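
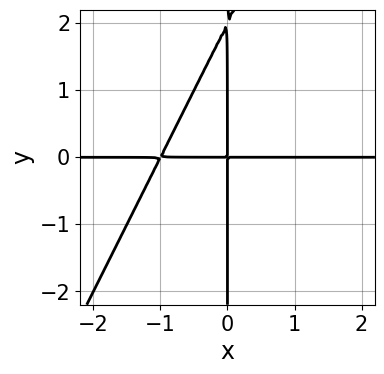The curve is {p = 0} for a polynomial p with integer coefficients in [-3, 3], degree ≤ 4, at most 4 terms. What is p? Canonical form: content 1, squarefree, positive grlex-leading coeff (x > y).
1. The degree is 3 — a generic line meets the curve in up to 3 points.
2. Reading off the gridlines: every point of the y-axis in the box is on the curve; every point of the x-axis in the box is on the curve.
3. The integer polynomial consistent with all of this is the stated p.

2*x^2*y - x*y^2 + 2*x*y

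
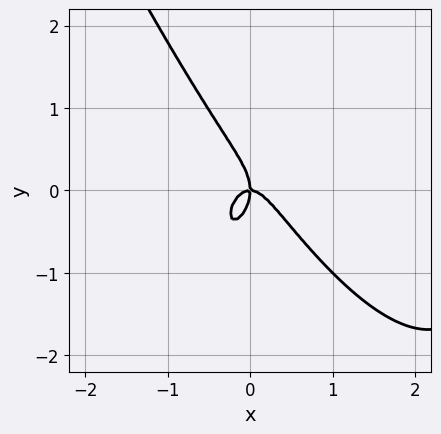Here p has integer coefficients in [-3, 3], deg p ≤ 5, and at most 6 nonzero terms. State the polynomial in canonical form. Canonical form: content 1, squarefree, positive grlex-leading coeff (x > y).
(a) The degree is 4 — the shape is more complex than any degree-3 curve.
(b) Reading off the gridlines: it crosses the y-axis at the gridline y = 0; it crosses the x-axis at the gridline x = 0.
(c) Fitting integer coefficients to these (and the overall shape) gives p.

x^4 - 3*x^3 - y^3 - x*y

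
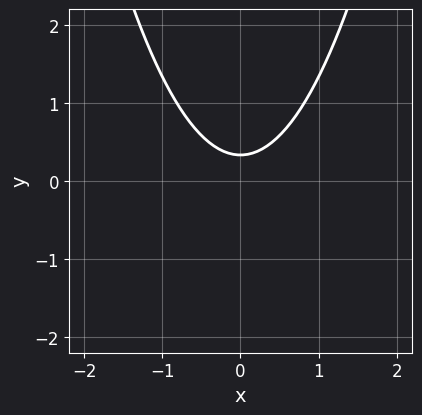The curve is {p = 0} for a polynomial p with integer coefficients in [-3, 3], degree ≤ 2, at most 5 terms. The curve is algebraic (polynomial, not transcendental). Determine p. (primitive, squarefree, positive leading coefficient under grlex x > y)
3*x^2 - 3*y + 1

(a) Degree: a generic line meets the curve in up to 2 points, so deg p = 2.
(b) Symmetries: the x ↦ −x reflection is a symmetry, so x appears only in even powers.
(c) From the visible intercepts: the curve avoids every integer x-axis point in the box.
(d) Putting this together gives p.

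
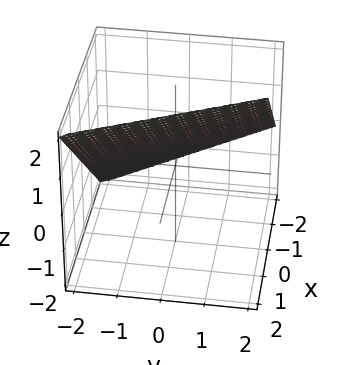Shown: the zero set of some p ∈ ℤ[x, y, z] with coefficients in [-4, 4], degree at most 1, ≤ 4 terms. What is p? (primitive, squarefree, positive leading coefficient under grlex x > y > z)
1. The degree is 1 — the surface is flat (a plane).
2. From the visible intercepts: it meets the y-axis at y = -2 (among the integer gridlines); one x-axis crossing is at x = -1; one z-axis crossing is at z = 1.
3. Matching integer coefficients to the picture gives p.

2*x + y - 2*z + 2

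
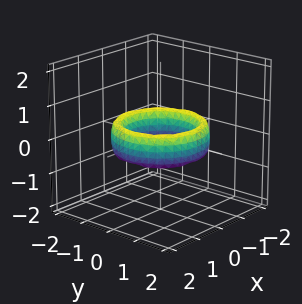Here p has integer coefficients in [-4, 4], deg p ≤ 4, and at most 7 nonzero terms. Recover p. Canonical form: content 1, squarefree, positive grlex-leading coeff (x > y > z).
1. Degree: a generic line meets the surface in up to 4 points, so deg p = 4.
2. Symmetries: the z-axis is an axis of rotation, so x and y enter only as x² + y².
3. From the axis intercepts and sections: no z-intercept at any integer in the box; among the integer gridlines, it crosses the x-axis at x ∈ {-1, 1}.
4. Solving for integer coefficients yields p as stated.

x^4 + 2*x^2*y^2 + y^4 - 3*x^2 - 3*y^2 + z^2 + 2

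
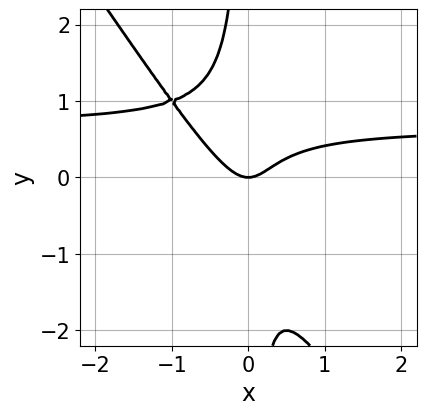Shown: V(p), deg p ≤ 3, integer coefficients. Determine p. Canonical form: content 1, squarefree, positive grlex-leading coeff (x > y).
3*x^2*y + 2*x*y^2 - 2*x^2 + y

1. The degree is 3 — the shape is more complex than any degree-2 curve.
2. Checking where it meets the axes: it crosses the y-axis at the gridline y = 0; it meets the x-axis at x = 0 (among the integer gridlines).
3. These observations pin down the coefficients.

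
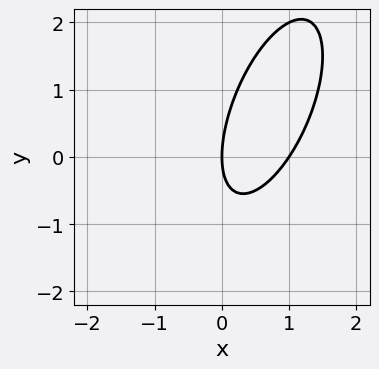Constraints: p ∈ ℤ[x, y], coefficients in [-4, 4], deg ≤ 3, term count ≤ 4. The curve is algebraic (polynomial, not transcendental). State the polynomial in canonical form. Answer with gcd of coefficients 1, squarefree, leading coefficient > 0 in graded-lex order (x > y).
1. The degree is 2 — the shape is more complex than any degree-1 curve.
2. From the visible intercepts: it meets the y-axis at y = 0 (among the integer gridlines); the x-axis gridline crossings are at x ∈ {0, 1}.
3. Fitting integer coefficients to these (and the overall shape) gives p.

3*x^2 - 2*x*y + y^2 - 3*x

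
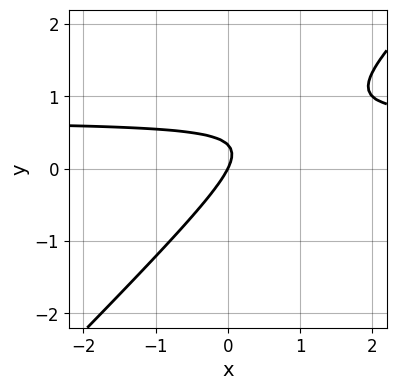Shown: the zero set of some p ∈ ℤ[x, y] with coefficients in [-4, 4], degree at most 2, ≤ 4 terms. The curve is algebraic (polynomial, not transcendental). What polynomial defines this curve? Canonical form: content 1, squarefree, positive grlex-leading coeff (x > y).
3*x*y - 3*y^2 - 2*x + y

(a) Degree: a generic line meets the curve in up to 2 points, so deg p = 2.
(b) Checking where it meets the axes: it crosses the y-axis at the gridline y = 0; it crosses the x-axis at the gridline x = 0.
(c) Solving for integer coefficients yields p as stated.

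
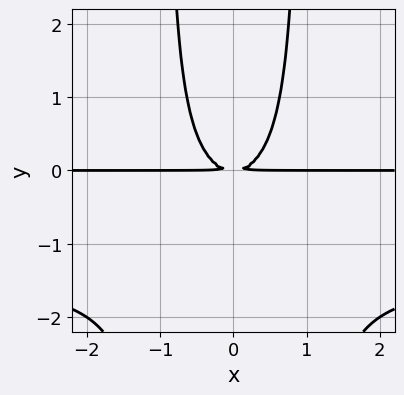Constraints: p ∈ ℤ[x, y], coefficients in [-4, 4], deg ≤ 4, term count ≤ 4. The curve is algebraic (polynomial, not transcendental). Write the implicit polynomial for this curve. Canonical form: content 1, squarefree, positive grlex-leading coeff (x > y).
First, the degree is 4 — no degree-3 curve has this shape.
Next, symmetries: mirror symmetry x ↦ −x ⇒ only even powers of x.
Next, checking where it meets the axes: every point of the x-axis in the box is on the curve.
Finally, solving for integer coefficients yields p as stated.

2*x^2*y^2 + 3*x^2*y - 2*y^2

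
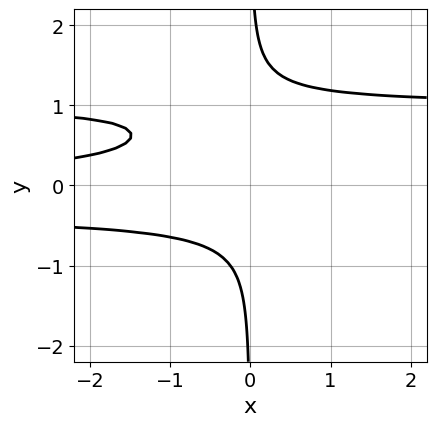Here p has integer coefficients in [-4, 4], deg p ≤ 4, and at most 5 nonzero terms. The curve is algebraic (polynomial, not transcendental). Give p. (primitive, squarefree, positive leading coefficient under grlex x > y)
3*x*y^3 - 2*x*y^2 - x*y - 1

(a) deg p = 4.
(b) From the axis intercepts and sections: it misses every integer gridline on the y-axis; the curve avoids every integer x-axis point in the box.
(c) Putting this together gives p.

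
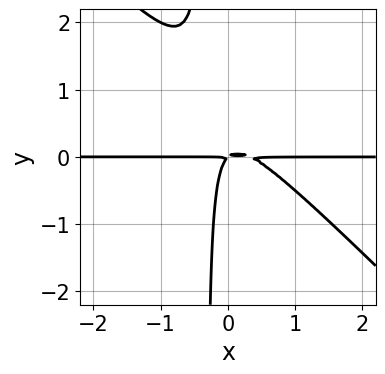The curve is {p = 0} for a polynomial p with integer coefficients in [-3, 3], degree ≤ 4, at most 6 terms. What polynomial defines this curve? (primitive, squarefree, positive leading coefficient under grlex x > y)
Degree: the shape is more complex than any degree-2 curve, so deg p = 3.
Observable constraints: the visible x-axis segment lies entirely on the curve.
Fitting integer coefficients to these (and the overall shape) gives p.

3*x^2*y + 3*x*y^2 - x*y + y^2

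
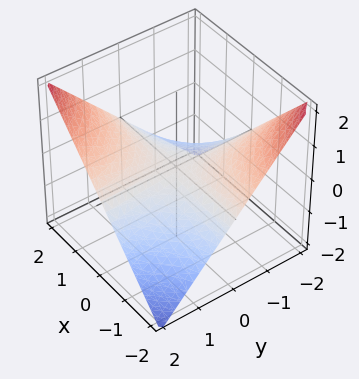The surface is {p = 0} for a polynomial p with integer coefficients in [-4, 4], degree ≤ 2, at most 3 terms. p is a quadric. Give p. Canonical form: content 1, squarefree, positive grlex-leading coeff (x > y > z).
x*y - 2*z

deg p = 2. A saddle surface; a quadric.
Observable constraints: the visible x-axis segment lies entirely on the surface; it crosses the z-axis at the gridline z = 0.
Assembling these constraints gives the stated polynomial. Check: (0, -1, 0) on the y-axis lies on the surface, and p(0, -1, 0) = 0. ✓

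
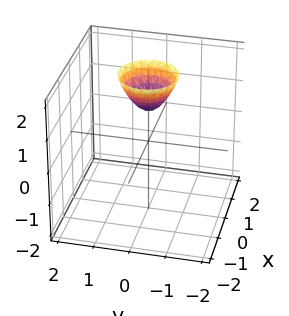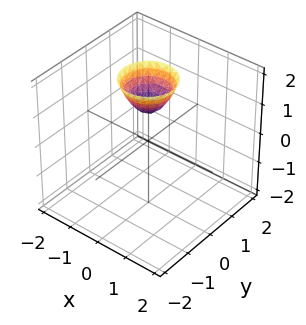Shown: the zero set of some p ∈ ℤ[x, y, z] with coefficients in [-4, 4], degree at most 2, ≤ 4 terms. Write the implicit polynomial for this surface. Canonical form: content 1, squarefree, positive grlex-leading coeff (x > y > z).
The degree is 2 — a generic line meets the surface in up to 2 points.
By symmetry, the z-axis is an axis of rotation, so x and y enter only as x² + y².
From the visible intercepts: the surface avoids every integer x-axis point in the box; no y-intercept at any integer in the box; it crosses the z-axis at the gridline z = 1; a circular section at z = 2 has radius between 0 and 1.
Together with the visible shape, these determine p as stated.

3*x^2 + 3*y^2 - 2*z + 2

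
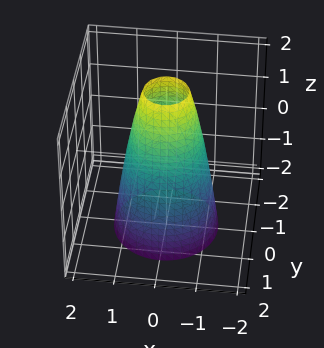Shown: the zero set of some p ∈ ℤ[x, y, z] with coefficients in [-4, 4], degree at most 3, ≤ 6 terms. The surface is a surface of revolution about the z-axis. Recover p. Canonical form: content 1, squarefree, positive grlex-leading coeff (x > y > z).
(a) Degree: no degree-1 surface has this shape, so deg p = 2.
(b) Symmetries: rotational symmetry about the z-axis ⇒ p depends on x, y only through x² + y².
(c) Against the integer gridlines: among the integer gridlines, it crosses the x-axis at x ∈ {-1, 1}; no z-intercept at any integer in the box.
(d) Together with the visible shape, these determine p as stated. Check: (0, 1, 0) on the y-axis lies on the surface, and p(0, 1, 0) = 0. ✓

3*x^2 + 3*y^2 + z - 3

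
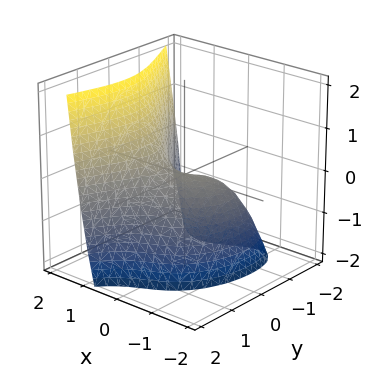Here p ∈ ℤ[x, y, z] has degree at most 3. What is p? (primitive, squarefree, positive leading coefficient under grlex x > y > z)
1. The degree is 3 — a generic line meets the surface in up to 3 points.
2. Against the integer gridlines: it crosses the y-axis at the gridline y = 0; one x-axis crossing is at x = 0; one z-axis crossing is at z = 0.
3. Putting this together gives p.

x^3 + x*y - y^2 - z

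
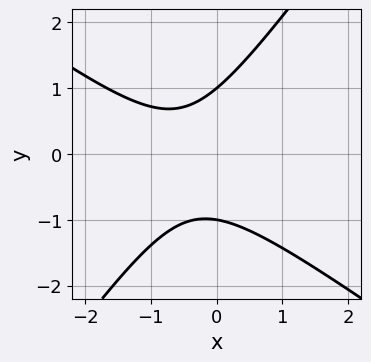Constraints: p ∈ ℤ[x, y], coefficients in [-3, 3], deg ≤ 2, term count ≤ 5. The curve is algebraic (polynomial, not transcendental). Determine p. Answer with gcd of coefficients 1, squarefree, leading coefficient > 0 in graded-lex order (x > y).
(a) Degree: the shape is more complex than any degree-1 curve, so deg p = 2.
(b) From the axis intercepts and sections: among the integer gridlines, it crosses the y-axis at y ∈ {-1, 1}; the curve avoids every integer x-axis point in the box.
(c) These observations pin down the coefficients.

3*x^2 + 2*x*y - 3*y^2 + 3*x + 3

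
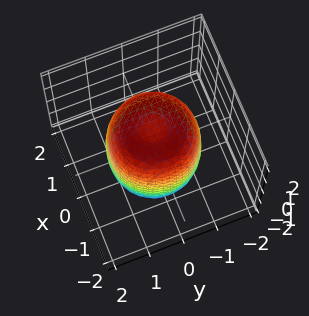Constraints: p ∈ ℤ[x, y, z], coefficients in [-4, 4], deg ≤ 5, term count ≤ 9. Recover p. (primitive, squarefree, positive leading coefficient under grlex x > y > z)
(a) The degree is 4 — no degree-3 surface has this shape.
(b) Symmetries: the surface is invariant under rotation about z: p = q(x² + y², z).
(c) From the axis intercepts and sections: a circular section at z = 0 has radius between 1 and 2.
(d) Matching integer coefficients to the picture gives p.

2*x^4 + 4*x^2*y^2 + 2*y^4 - 2*x^2 - 2*y^2 + z^2 - 2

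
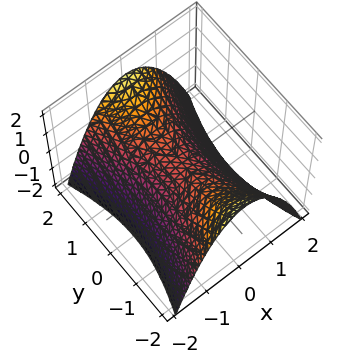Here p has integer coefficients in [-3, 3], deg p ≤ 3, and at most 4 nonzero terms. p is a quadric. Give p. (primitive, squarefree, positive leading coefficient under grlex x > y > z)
Degree: a saddle surface; a quadric, so deg p = 2.
Symmetries: the x ↦ −x reflection is a symmetry, so x appears only in even powers; it's symmetric under y → −y, forcing even powers of y.
From the axis intercepts and sections: it meets the x-axis at x = 0 (among the integer gridlines); it meets the z-axis at z = 0 (among the integer gridlines); one y-axis crossing is at y = 0.
The integer polynomial consistent with all of this is the stated p.

3*x^2 - y^2 + 3*z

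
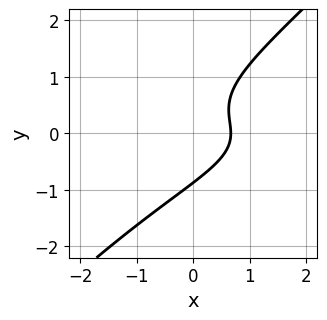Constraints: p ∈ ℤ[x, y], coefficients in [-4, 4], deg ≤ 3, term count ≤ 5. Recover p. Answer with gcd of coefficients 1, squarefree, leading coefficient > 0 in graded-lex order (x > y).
3*x*y^2 - 3*y^3 + 3*x - 2

(a) The degree is 3 — the shape is more complex than any degree-2 curve.
(b) The integer polynomial consistent with all of this is the stated p.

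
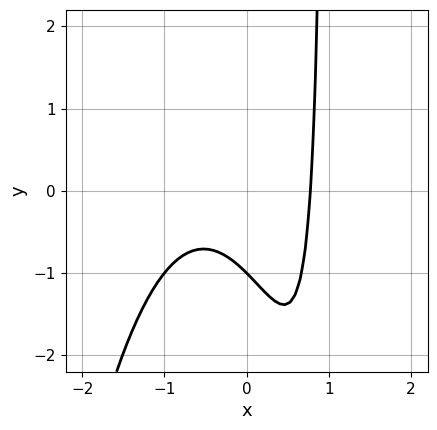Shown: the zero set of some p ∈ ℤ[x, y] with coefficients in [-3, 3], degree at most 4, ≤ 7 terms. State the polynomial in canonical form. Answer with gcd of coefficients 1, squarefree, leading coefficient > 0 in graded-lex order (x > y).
3*x^3 + x^2 + 2*x*y - 2*y - 2

First, degree: the shape is more complex than any degree-2 curve, so deg p = 3.
Then, from the axis intercepts and sections: one y-axis crossing is at y = -1.
Finally, these observations pin down the coefficients.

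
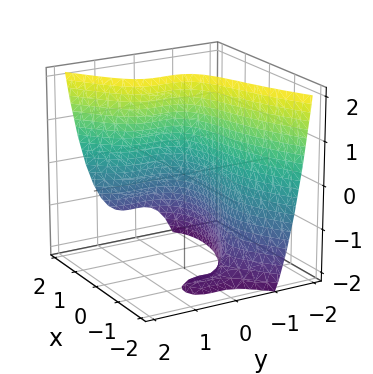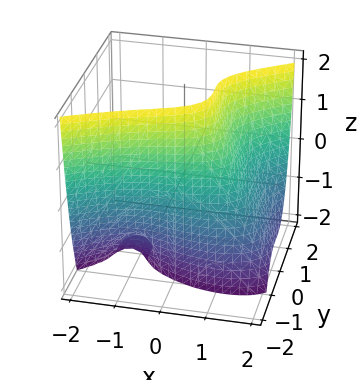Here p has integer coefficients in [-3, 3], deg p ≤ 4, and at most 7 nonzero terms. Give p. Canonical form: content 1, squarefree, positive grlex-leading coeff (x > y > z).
x^3 - 3*y^3 + 2*x*z + y^2 - 3

Degree: a generic line meets the surface in up to 3 points, so deg p = 3.
Reading off the gridlines: no z-intercept at any integer in the box.
Together with the visible shape, these determine p as stated.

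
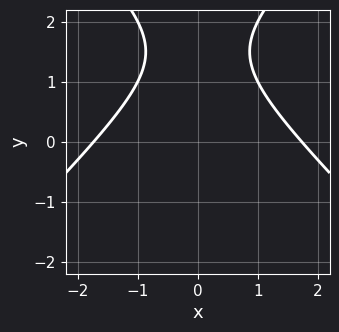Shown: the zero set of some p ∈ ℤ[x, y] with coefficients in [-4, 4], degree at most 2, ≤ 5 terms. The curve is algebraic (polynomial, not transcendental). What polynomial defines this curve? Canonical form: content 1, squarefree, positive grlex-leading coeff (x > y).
x^2 - y^2 + 3*y - 3

1. deg p = 2.
2. Symmetries: mirror symmetry x ↦ −x ⇒ only even powers of x.
3. Checking where it meets the axes: it misses every integer gridline on the y-axis.
4. The integer polynomial consistent with all of this is the stated p.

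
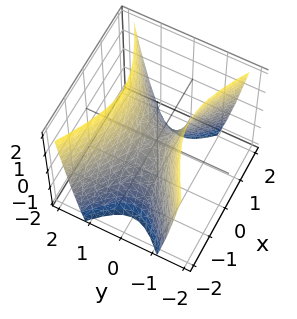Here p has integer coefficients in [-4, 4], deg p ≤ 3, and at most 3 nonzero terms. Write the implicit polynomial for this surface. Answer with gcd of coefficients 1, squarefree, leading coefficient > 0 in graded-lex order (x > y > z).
x^2 - 2*y^2 + z

(a) deg p = 2. A saddle surface; a quadric.
(b) Symmetries: the x ↦ −x reflection is a symmetry, so x appears only in even powers; the y ↦ −y reflection is a symmetry, so y appears only in even powers.
(c) Against the integer gridlines: one z-axis crossing is at z = 0; it meets the x-axis at x = 0 (among the integer gridlines); it meets the y-axis at y = 0 (among the integer gridlines).
(d) Assembling these constraints gives the stated polynomial.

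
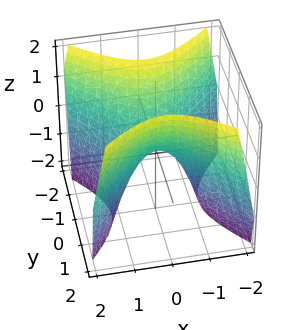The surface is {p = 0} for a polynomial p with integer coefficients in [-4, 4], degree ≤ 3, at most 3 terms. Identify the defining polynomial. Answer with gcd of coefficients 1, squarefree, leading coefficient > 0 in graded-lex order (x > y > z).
3*x^2 - 3*y^2 + 2*z

First, the degree is 2 — a hyperbolic paraboloid; a quadric.
Then, symmetries: it's symmetric under x → −x, forcing even powers of x; mirror symmetry y ↦ −y ⇒ only even powers of y.
Then, against the integer gridlines: it crosses the z-axis at the gridline z = 0; it meets the y-axis at y = 0 (among the integer gridlines); it meets the x-axis at x = 0 (among the integer gridlines).
Finally, the integer polynomial consistent with all of this is the stated p.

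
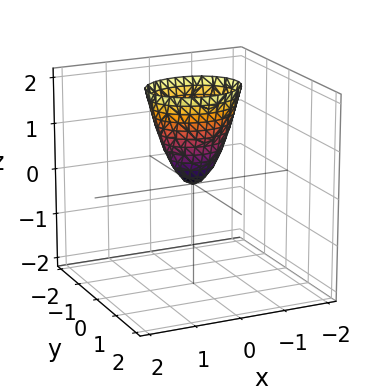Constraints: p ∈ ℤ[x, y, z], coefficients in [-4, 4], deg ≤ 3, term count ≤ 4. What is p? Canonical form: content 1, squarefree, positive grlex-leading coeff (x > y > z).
The degree is 2 — a single bowl opening along one axis; a quadric.
Symmetries: the y ↦ −y reflection is a symmetry, so y appears only in even powers; it's symmetric under x → −x, forcing even powers of x.
Checking where it meets the axes: one z-axis crossing is at z = 0; it meets the y-axis at y = 0 (among the integer gridlines).
Solving for integer coefficients yields p as stated.

2*x^2 + 3*y^2 - z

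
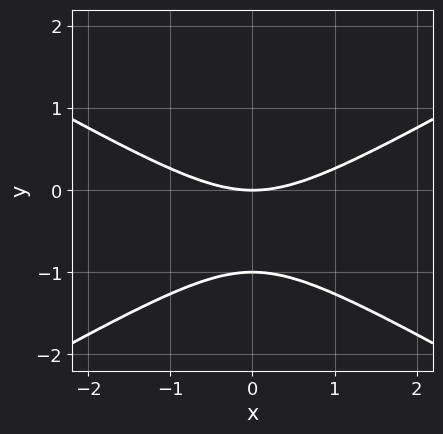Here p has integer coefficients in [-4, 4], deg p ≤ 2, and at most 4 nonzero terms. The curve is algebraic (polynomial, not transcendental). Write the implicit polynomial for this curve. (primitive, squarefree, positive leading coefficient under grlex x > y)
x^2 - 3*y^2 - 3*y

deg p = 2. The shape is more complex than any degree-1 curve.
Symmetries: it's symmetric under x → −x, forcing even powers of x.
From the axis intercepts and sections: among the integer gridlines, it crosses the y-axis at y ∈ {-1, 0}; it crosses the x-axis at the gridline x = 0.
Together with the visible shape, these determine p as stated.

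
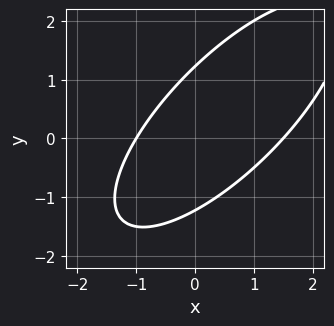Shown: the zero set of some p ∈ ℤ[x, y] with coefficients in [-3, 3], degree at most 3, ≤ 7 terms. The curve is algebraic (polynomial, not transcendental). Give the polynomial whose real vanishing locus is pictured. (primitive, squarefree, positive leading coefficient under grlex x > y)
2*x^2 - 3*x*y + 2*y^2 - x - 3

First, degree: the shape is more complex than any degree-1 curve, so deg p = 2.
Then, checking where it meets the axes: it crosses the x-axis at the gridline x = -1.
Finally, putting this together gives p.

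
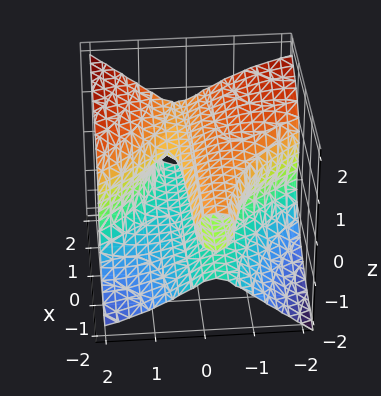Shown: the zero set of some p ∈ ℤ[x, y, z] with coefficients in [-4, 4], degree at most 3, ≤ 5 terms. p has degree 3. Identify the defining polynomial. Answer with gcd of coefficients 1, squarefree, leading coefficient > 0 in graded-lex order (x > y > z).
2*x*y^2 + y^3 - 3*z^3 - 2*y + 2*z

1. The degree is 3 — no degree-2 surface has this shape.
2. Reading off the gridlines: it crosses the y-axis at the gridline y = 0; it crosses the z-axis at the gridline z = 0; every point of the x-axis in the box is on the surface.
3. Solving for integer coefficients yields p as stated.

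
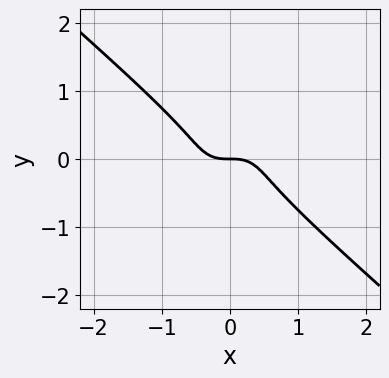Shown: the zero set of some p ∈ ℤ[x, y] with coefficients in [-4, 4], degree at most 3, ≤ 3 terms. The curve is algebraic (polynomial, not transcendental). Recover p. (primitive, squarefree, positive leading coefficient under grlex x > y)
2*x^3 + 3*y^3 + y

Degree: no degree-2 curve has this shape, so deg p = 3.
Against the integer gridlines: it crosses the x-axis at the gridline x = 0; one y-axis crossing is at y = 0.
Assembling these constraints gives the stated polynomial.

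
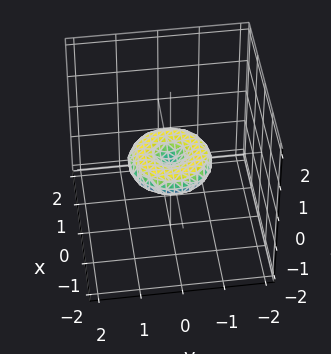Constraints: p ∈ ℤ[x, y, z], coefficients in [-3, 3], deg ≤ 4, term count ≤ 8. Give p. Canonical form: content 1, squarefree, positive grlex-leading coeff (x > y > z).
x^4 + 2*x^2*y^2 + y^4 - x^2 - y^2 + 3*z^2

(a) The degree is 4 — the shape is more complex than any degree-3 surface.
(b) Symmetries: every cross-section ⟂ z is a circle, so x, y appear only via x² + y².
(c) Against the integer gridlines: among the integer gridlines, it crosses the y-axis at y ∈ {-1, 0, 1}; it meets the z-axis at z = 0 (among the integer gridlines); the x-axis gridline crossings are at x ∈ {-1, 0, 1}; a circular section at z = 0 has radius exactly 1.
(d) Together with the visible shape, these determine p as stated.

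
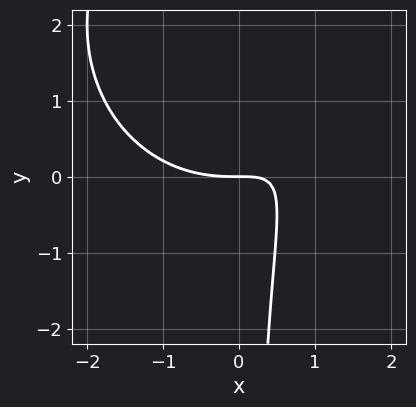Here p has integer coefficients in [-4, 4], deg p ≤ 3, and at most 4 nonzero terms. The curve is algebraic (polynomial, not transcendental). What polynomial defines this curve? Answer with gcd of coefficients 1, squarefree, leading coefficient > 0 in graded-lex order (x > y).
deg p = 3. The shape is more complex than any degree-2 curve.
From the visible intercepts: it meets the y-axis at y = 0 (among the integer gridlines); one x-axis crossing is at x = 0.
The integer polynomial consistent with all of this is the stated p.

x^3 + x*y^2 - 3*x*y + 2*y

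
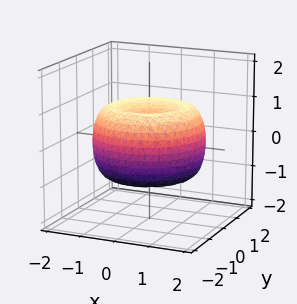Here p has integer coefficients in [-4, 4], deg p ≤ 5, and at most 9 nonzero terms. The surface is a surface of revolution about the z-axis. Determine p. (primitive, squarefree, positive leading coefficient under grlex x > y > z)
x^4 + 2*x^2*y^2 + y^4 - 2*x^2 - 2*y^2 + 2*z^2 - 1

First, degree: the shape is more complex than any degree-3 surface, so deg p = 4.
Then, symmetries: the surface is invariant under rotation about z: p = q(x² + y², z).
Next, from the visible intercepts: a circular section at z = 1 has radius exactly 1.
Finally, putting this together gives p.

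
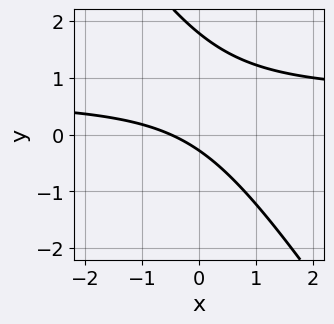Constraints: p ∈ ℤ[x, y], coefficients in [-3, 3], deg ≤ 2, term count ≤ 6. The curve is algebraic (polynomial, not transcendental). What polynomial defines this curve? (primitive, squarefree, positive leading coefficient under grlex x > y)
deg p = 2. A generic line meets the curve in up to 2 points.
The integer polynomial consistent with all of this is the stated p.

3*x*y + 2*y^2 - 2*x - 3*y - 1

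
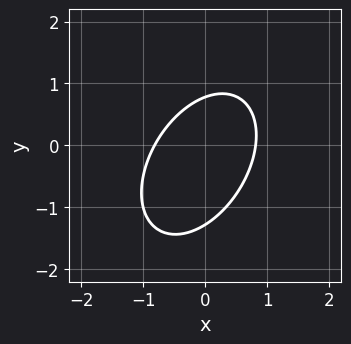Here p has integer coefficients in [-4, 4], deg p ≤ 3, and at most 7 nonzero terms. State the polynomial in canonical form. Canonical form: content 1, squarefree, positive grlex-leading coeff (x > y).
3*x^2 - 2*x*y + 2*y^2 + y - 2

(a) deg p = 2. A generic line meets the curve in up to 2 points.
(b) Putting this together gives p.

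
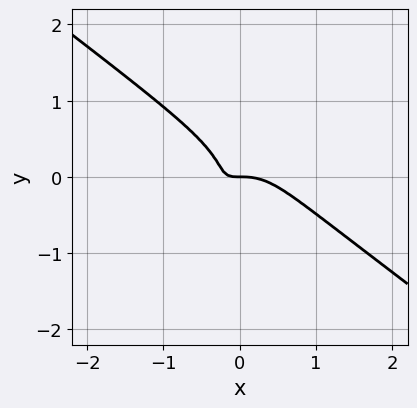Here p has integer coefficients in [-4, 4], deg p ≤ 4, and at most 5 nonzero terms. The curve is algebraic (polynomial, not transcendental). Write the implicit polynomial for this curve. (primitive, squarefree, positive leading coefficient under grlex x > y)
3*x^3 - 3*x*y^2 + 3*y^3 + 3*x*y + y

Degree: the shape is more complex than any degree-2 curve, so deg p = 3.
From the visible intercepts: it meets the x-axis at x = 0 (among the integer gridlines); one y-axis crossing is at y = 0.
Putting this together gives p.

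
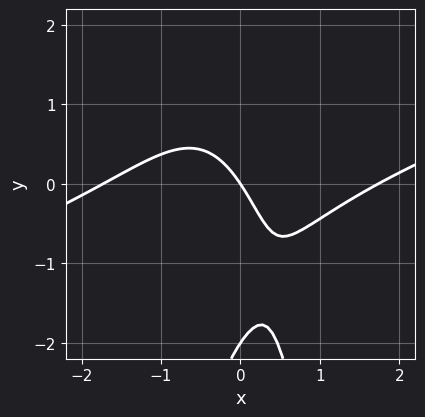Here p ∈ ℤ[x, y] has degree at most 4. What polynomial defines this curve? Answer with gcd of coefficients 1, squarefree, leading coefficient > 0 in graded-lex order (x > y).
x^3 - 3*x^2*y - y^2 - 3*x - 2*y

The degree is 3 — a generic line meets the curve in up to 3 points.
From the axis intercepts and sections: among the integer gridlines, it crosses the y-axis at y ∈ {-2, 0}; it meets the x-axis at x = 0 (among the integer gridlines).
Assembling these constraints gives the stated polynomial.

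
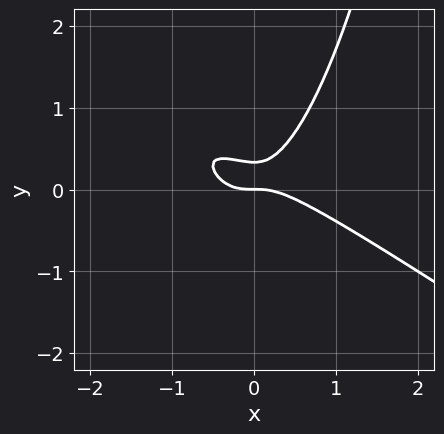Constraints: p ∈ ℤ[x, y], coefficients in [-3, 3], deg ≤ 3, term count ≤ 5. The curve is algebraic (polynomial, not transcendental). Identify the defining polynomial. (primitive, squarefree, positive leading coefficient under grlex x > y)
2*x^3 + 3*x^2*y - 3*y^2 + y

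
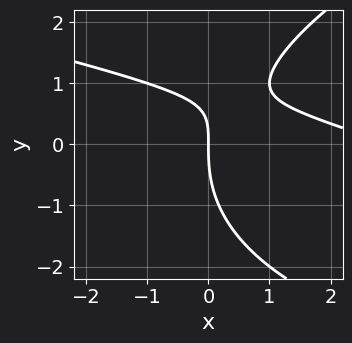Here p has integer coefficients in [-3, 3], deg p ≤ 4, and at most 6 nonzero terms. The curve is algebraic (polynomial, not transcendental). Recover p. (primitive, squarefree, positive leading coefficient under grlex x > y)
(a) Degree: a generic line meets the curve in up to 3 points, so deg p = 3.
(b) From the axis intercepts and sections: it crosses the y-axis at the gridline y = 0; it crosses the x-axis at the gridline x = 0.
(c) Putting this together gives p.

y^3 - x^2 - 3*x*y + 3*x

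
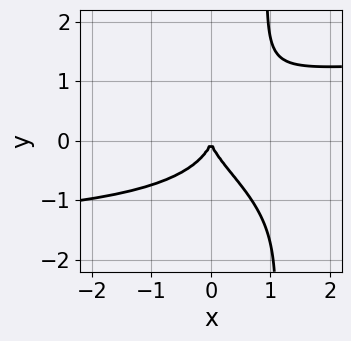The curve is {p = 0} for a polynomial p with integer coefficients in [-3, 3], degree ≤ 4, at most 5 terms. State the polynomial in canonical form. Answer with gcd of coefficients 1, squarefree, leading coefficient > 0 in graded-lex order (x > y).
First, deg p = 4.
Next, against the integer gridlines: one y-axis crossing is at y = 0; one x-axis crossing is at x = 0.
Finally, fitting integer coefficients to these (and the overall shape) gives p.

x^2*y^2 + 3*x*y^3 - 3*y^3 - 3*x^2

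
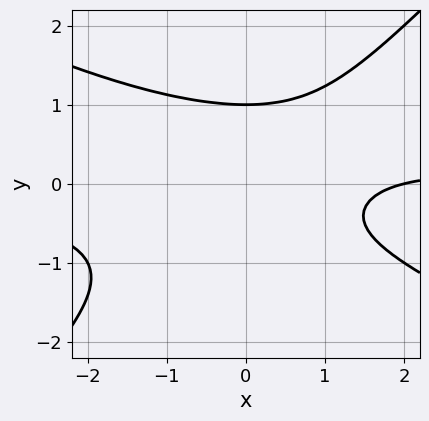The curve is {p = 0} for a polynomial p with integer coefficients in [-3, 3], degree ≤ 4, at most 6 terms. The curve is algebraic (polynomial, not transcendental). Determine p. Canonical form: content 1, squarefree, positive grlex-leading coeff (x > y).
x^2*y + x*y^2 - 2*y^3 - x + 2

(a) The degree is 3 — no degree-2 curve has this shape.
(b) From the axis intercepts and sections: it crosses the x-axis at the gridline x = 2; it meets the y-axis at y = 1 (among the integer gridlines).
(c) The integer polynomial consistent with all of this is the stated p.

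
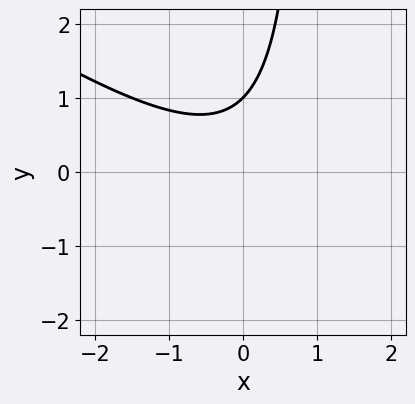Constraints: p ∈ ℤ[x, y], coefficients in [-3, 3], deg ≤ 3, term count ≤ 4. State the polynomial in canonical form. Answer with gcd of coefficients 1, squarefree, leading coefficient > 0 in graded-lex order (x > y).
(a) The degree is 2 — no degree-1 curve has this shape.
(b) From the visible intercepts: it crosses the y-axis at the gridline y = 1; no x-intercept at any integer in the box.
(c) Assembling these constraints gives the stated polynomial.

2*x^2 + 3*x*y - 3*y + 3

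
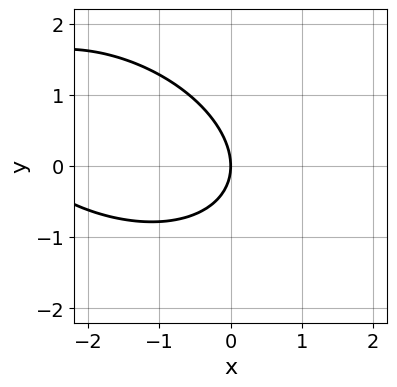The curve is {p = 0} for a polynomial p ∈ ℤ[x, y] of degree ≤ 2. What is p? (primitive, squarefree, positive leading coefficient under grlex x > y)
First, the degree is 2 — no degree-1 curve has this shape.
Next, observable constraints: it meets the y-axis at y = 0 (among the integer gridlines); one x-axis crossing is at x = 0.
Finally, matching integer coefficients to the picture gives p.

x^2 + x*y + 2*y^2 + 3*x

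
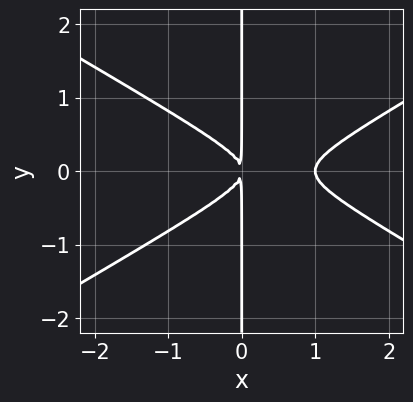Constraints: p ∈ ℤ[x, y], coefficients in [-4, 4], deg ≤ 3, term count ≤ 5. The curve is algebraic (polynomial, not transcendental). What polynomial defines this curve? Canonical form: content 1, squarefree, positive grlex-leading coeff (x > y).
x^3 - 3*x*y^2 - x^2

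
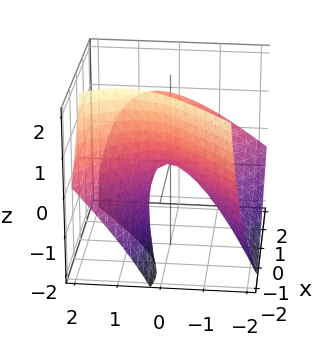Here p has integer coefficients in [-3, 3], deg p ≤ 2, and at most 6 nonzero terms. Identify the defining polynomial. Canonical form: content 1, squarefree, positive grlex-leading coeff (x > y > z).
2*x^2 - 3*x*z - 3*y^2 + 3*y*z - 3*z

(a) deg p = 2. The shape is more complex than any degree-1 surface.
(b) From the visible intercepts: it crosses the y-axis at the gridline y = 0; it meets the x-axis at x = 0 (among the integer gridlines); it meets the z-axis at z = 0 (among the integer gridlines).
(c) Solving for integer coefficients yields p as stated.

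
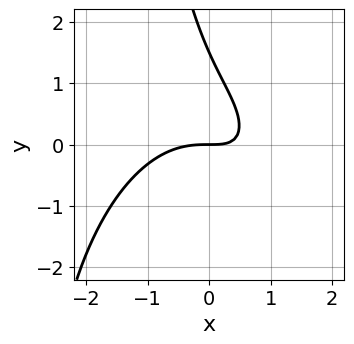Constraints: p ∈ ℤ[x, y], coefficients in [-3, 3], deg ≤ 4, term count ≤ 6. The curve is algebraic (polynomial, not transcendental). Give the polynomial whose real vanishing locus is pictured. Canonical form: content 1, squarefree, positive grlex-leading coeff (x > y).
2*x^3 + x*y^2 + 3*x*y + 2*y^2 - 3*y

1. The degree is 3 — no degree-2 curve has this shape.
2. Reading off the gridlines: it meets the x-axis at x = 0 (among the integer gridlines); it crosses the y-axis at the gridline y = 0.
3. Putting this together gives p.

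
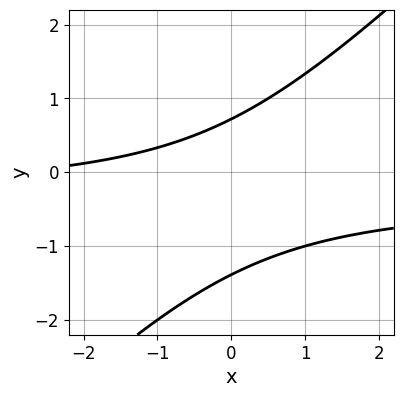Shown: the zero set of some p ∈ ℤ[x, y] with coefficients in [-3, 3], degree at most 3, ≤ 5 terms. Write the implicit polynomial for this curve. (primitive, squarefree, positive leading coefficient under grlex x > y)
3*x*y - 3*y^2 + x - 2*y + 3

1. The degree is 2 — no degree-1 curve has this shape.
2. Checking where it meets the axes: no x-intercept at any integer in the box.
3. Putting this together gives p.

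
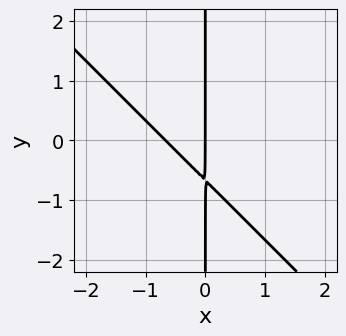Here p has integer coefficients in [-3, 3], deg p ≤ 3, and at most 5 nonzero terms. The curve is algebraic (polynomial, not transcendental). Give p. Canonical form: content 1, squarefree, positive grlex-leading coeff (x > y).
3*x^2 + 3*x*y + 2*x

(a) Degree: the shape is more complex than any degree-1 curve, so deg p = 2.
(b) Reading off the gridlines: every point of the y-axis in the box is on the curve; it meets the x-axis at x = 0 (among the integer gridlines).
(c) Putting this together gives p.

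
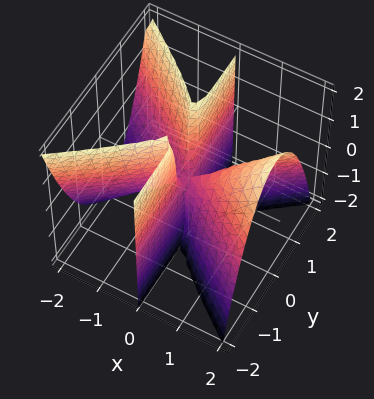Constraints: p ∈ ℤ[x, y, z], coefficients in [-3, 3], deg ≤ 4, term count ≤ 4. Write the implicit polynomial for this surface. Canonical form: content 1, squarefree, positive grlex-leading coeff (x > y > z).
x^3 - x^2*z - 2*x*y^2

(a) The degree is 3 — the shape is more complex than any degree-2 surface.
(b) Observable constraints: every point of the z-axis in the box is on the surface; every point of the y-axis in the box is on the surface.
(c) Putting this together gives p.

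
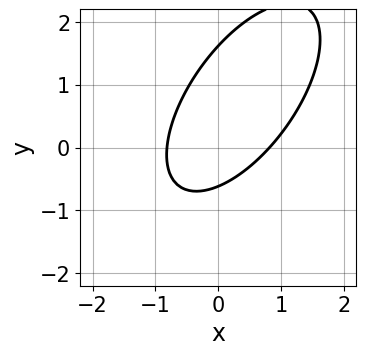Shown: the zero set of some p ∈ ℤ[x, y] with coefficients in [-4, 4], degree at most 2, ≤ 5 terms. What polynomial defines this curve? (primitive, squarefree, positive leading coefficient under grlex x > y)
1. Degree: the shape is more complex than any degree-1 curve, so deg p = 2.
2. Putting this together gives p.

3*x^2 - 3*x*y + 2*y^2 - 2*y - 2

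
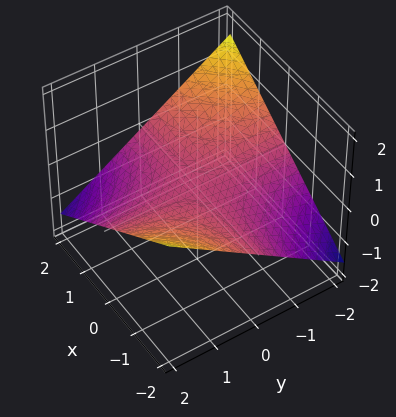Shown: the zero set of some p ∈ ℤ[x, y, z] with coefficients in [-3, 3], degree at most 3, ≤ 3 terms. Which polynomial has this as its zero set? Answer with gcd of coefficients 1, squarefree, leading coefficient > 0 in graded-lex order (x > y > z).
deg p = 2. A saddle surface; a quadric.
Checking where it meets the axes: it meets the z-axis at z = 0 (among the integer gridlines); the visible y-axis segment lies entirely on the surface.
Matching integer coefficients to the picture gives p. Check: (1, 0, 0) on the x-axis lies on the surface, and p(1, 0, 0) = 0. ✓

x*y + 3*z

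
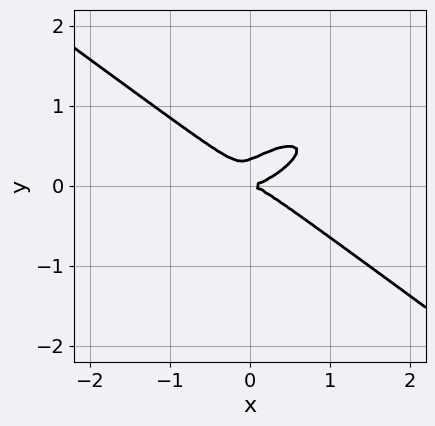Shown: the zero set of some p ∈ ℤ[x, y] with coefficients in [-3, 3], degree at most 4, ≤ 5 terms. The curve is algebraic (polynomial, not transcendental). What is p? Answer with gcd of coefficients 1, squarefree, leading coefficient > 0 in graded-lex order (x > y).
First, the degree is 3 — a generic line meets the curve in up to 3 points.
Next, observable constraints: it crosses the y-axis at the gridline y = 0; one x-axis crossing is at x = 0.
Finally, together with the visible shape, these determine p as stated.

x^3 - x^2*y - x*y^2 + 3*y^3 - y^2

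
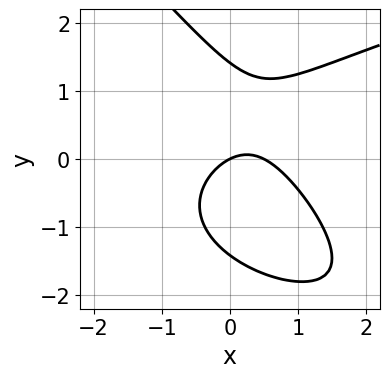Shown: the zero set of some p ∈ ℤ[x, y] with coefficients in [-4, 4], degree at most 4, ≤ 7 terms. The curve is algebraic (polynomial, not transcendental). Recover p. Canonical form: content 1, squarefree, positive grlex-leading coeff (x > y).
The degree is 3 — a generic line meets the curve in up to 3 points.
From the axis intercepts and sections: one x-axis crossing is at x = 0; it meets the y-axis at y = 0 (among the integer gridlines).
Fitting integer coefficients to these (and the overall shape) gives p.

x*y^2 + y^3 - 2*x^2 + x - 2*y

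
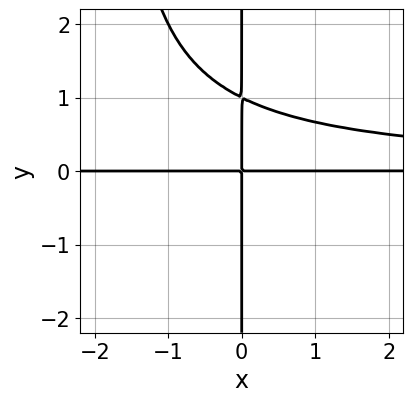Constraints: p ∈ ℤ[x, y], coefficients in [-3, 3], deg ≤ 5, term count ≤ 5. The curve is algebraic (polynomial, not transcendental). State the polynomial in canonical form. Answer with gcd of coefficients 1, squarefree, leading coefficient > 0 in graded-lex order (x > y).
First, the degree is 4 — the shape is more complex than any degree-3 curve.
Then, observable constraints: every point of the y-axis in the box is on the curve; the visible x-axis segment lies entirely on the curve.
Finally, these observations pin down the coefficients.

x^2*y^2 + 2*x*y^2 - 2*x*y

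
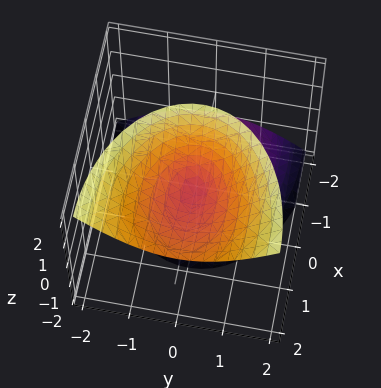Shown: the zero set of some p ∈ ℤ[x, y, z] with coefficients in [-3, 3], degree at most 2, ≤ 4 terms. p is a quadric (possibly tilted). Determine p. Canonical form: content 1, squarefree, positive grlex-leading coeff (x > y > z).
1. The degree is 2 — no degree-1 surface has this shape.
2. Checking where it meets the axes: it meets the x-axis at x = 0 (among the integer gridlines); one y-axis crossing is at y = 0; it meets the z-axis at z = 0 (among the integer gridlines).
3. Matching integer coefficients to the picture gives p.

x^2 - 2*x*z + 2*y^2 - z^2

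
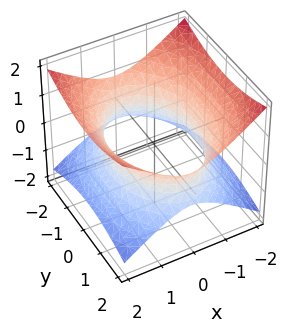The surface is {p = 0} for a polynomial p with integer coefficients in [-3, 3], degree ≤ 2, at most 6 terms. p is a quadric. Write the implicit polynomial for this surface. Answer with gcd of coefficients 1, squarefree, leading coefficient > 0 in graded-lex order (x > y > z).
2*x^2 + y^2 - 3*z^2 - 3

(a) The degree is 2 — one connected sheet with a waist; a quadric.
(b) Symmetries: the x ↦ −x reflection is a symmetry, so x appears only in even powers; it's symmetric under z → −z, forcing even powers of z; the y ↦ −y reflection is a symmetry, so y appears only in even powers.
(c) Checking where it meets the axes: no z-intercept at any integer in the box.
(d) The integer polynomial consistent with all of this is the stated p.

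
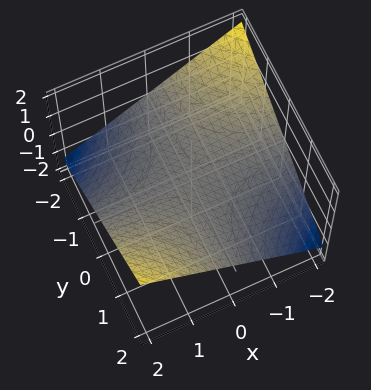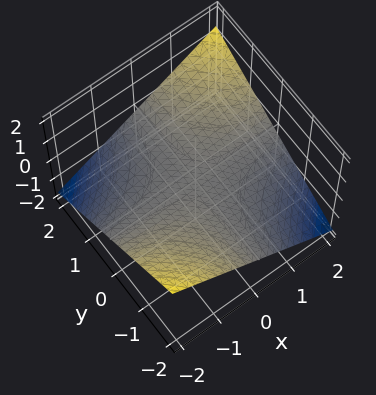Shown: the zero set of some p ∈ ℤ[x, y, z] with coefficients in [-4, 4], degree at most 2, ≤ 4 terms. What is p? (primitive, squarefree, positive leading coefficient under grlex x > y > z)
The degree is 2 — a saddle surface; a quadric.
From the visible intercepts: every point of the x-axis in the box is on the surface; it crosses the z-axis at the gridline z = 0; the visible y-axis segment lies entirely on the surface.
Fitting integer coefficients to these (and the overall shape) gives p.

x*y - 3*z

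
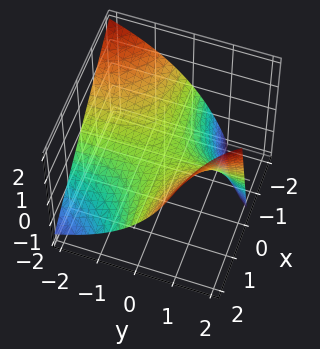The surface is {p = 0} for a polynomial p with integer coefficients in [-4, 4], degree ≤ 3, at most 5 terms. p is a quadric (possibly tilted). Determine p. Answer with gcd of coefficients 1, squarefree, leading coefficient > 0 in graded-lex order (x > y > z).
2*x*y + y*z - 3*z

First, deg p = 2. A generic line meets the surface in up to 2 points.
Next, against the integer gridlines: every point of the x-axis in the box is on the surface; it meets the z-axis at z = 0 (among the integer gridlines); every point of the y-axis in the box is on the surface.
Finally, putting this together gives p.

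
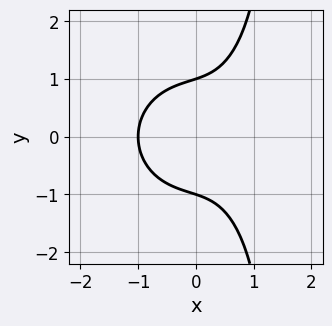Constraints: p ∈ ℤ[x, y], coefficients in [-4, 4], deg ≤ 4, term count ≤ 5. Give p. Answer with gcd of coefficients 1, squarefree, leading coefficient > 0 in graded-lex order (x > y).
3*x^3 + 2*x*y^2 - 3*y^2 + 3

First, deg p = 3. The shape is more complex than any degree-2 curve.
Next, symmetries: mirror symmetry y ↦ −y ⇒ only even powers of y.
Then, checking where it meets the axes: the y-axis gridline crossings are at y ∈ {-1, 1}; one x-axis crossing is at x = -1.
Finally, solving for integer coefficients yields p as stated.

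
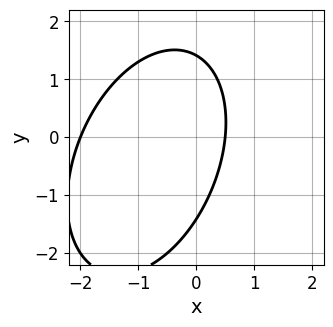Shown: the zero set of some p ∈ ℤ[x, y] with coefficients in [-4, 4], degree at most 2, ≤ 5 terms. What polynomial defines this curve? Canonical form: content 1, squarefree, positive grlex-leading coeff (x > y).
2*x^2 - x*y + y^2 + 3*x - 2

First, degree: a generic line meets the curve in up to 2 points, so deg p = 2.
Then, observable constraints: one x-axis crossing is at x = -2.
Finally, the integer polynomial consistent with all of this is the stated p.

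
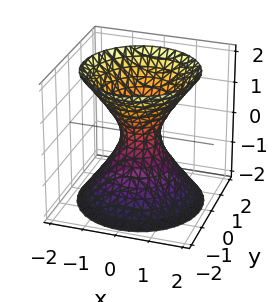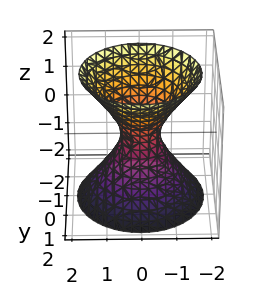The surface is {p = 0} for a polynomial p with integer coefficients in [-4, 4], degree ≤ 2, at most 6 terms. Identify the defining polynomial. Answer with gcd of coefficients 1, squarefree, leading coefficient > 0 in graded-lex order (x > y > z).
3*x^2 + 3*y^2 - 2*z^2 - 1

1. Degree: an hourglass — one-sheet hyperboloid; a quadric, so deg p = 2.
2. Symmetries: rotational symmetry about the z-axis ⇒ p depends on x, y only through x² + y²; it's symmetric under z → −z, forcing even powers of z.
3. From the visible intercepts: no z-intercept at any integer in the box; a circular section at z = 0 has radius between 0 and 1.
4. Matching integer coefficients to the picture gives p.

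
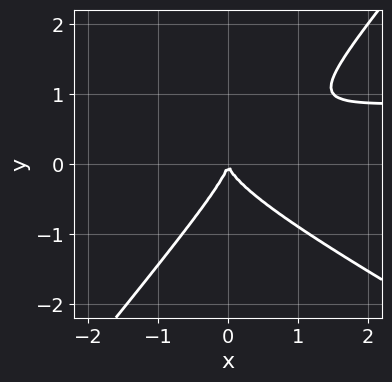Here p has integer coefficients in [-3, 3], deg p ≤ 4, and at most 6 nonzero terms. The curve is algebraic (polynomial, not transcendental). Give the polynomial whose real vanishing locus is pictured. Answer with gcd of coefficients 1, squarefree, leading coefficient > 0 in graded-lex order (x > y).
(a) deg p = 3. The shape is more complex than any degree-2 curve.
(b) Against the integer gridlines: it meets the x-axis at x = 0 (among the integer gridlines); one y-axis crossing is at y = 0.
(c) Together with the visible shape, these determine p as stated.

2*x^2*y + 2*x*y^2 - 3*y^3 - 2*x^2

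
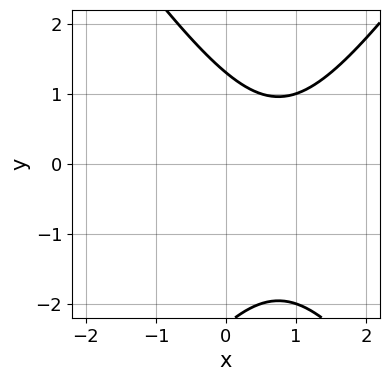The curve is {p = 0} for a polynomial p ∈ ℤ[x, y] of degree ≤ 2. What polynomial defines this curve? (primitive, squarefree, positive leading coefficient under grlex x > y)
2*x^2 - y^2 - 3*x - y + 3

(a) deg p = 2. No degree-1 curve has this shape.
(b) Reading off the gridlines: it misses every integer gridline on the x-axis.
(c) Fitting integer coefficients to these (and the overall shape) gives p.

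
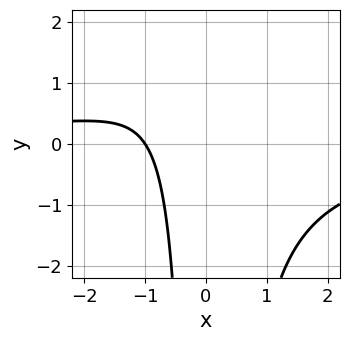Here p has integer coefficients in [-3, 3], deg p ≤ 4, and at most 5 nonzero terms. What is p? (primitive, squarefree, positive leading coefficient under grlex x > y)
2*x^2*y + 3*x + 3

deg p = 3.
Reading off the gridlines: one x-axis crossing is at x = -1; the curve avoids every integer y-axis point in the box.
Together with the visible shape, these determine p as stated.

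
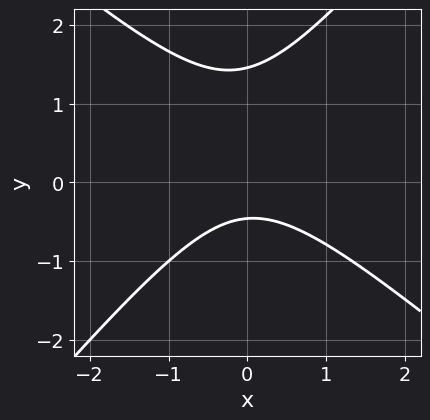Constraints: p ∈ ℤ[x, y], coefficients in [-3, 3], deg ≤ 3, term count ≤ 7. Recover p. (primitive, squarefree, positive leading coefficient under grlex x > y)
3*x^2 + x*y - 3*y^2 + 3*y + 2

Degree: no degree-1 curve has this shape, so deg p = 2.
Against the integer gridlines: the curve avoids every integer x-axis point in the box.
Solving for integer coefficients yields p as stated.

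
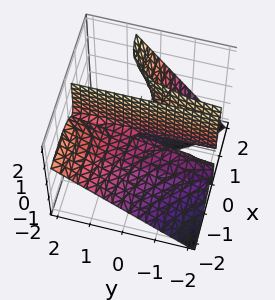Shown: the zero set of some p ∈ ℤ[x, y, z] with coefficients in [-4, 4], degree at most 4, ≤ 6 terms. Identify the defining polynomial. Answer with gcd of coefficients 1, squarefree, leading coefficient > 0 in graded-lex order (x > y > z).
x^3 + 3*x^2*y - 3*x^2*z + 2*x*z

deg p = 3.
Reading off the gridlines: the visible y-axis segment lies entirely on the surface; it crosses the x-axis at the gridline x = 0; every point of the z-axis in the box is on the surface.
Fitting integer coefficients to these (and the overall shape) gives p.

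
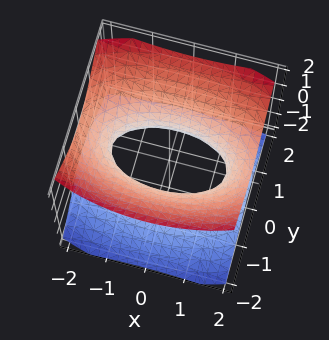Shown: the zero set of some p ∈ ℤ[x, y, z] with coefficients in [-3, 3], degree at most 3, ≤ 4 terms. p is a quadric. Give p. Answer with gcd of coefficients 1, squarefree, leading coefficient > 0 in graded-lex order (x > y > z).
x^2 + 3*y^2 - 3*z^2 - 2

(a) The degree is 2 — an hourglass — one-sheet hyperboloid; a quadric.
(b) Symmetries: mirror symmetry x ↦ −x ⇒ only even powers of x; the y ↦ −y reflection is a symmetry, so y appears only in even powers; the z ↦ −z reflection is a symmetry, so z appears only in even powers.
(c) Reading off the gridlines: no z-intercept at any integer in the box.
(d) Assembling these constraints gives the stated polynomial.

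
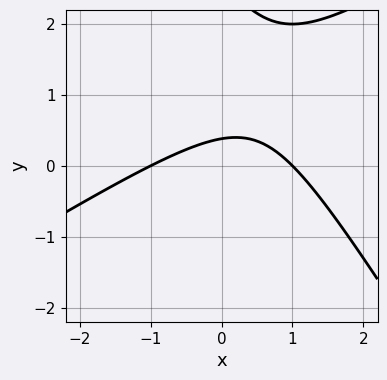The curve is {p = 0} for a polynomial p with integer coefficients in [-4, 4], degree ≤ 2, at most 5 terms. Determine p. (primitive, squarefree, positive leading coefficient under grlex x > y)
x^2 - x*y - y^2 + 3*y - 1

(a) Degree: a generic line meets the curve in up to 2 points, so deg p = 2.
(b) From the axis intercepts and sections: the x-axis gridline crossings are at x ∈ {-1, 1}.
(c) Solving for integer coefficients yields p as stated.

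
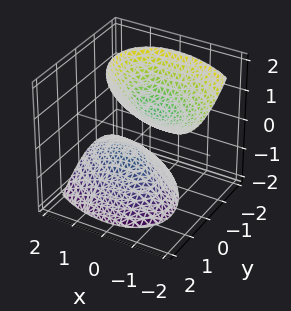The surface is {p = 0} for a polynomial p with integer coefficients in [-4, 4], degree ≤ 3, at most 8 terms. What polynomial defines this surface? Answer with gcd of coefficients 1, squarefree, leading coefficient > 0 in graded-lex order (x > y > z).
I count 2 distinct pieces.
deg p = 2.
Reading off the gridlines: it misses every integer gridline on the y-axis; the surface avoids every integer x-axis point in the box; the z-axis gridline crossings are at z ∈ {-1, 1}.
Together with the visible shape, these determine p as stated.

2*x^2 + 2*x*y + 2*x*z + 3*y^2 - 2*z^2 + 2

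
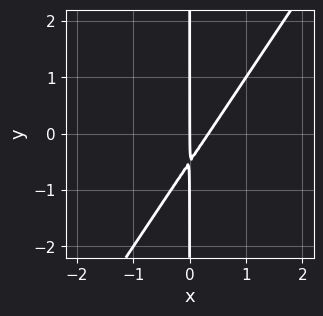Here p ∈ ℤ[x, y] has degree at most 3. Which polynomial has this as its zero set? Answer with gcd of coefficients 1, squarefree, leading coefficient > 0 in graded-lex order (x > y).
3*x^2 - 2*x*y - x

First, the degree is 2 — the shape is more complex than any degree-1 curve.
Then, from the axis intercepts and sections: it meets the x-axis at x = 0 (among the integer gridlines); every point of the y-axis in the box is on the curve.
Finally, assembling these constraints gives the stated polynomial.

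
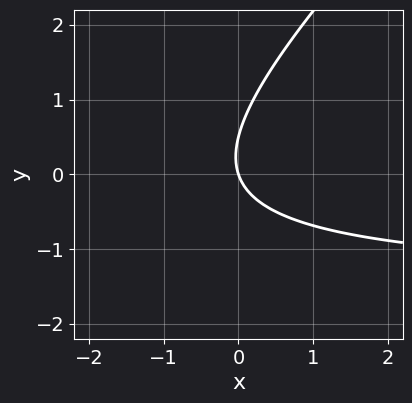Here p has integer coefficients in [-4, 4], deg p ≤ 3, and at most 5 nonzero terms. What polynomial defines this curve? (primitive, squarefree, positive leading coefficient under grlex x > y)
2*x*y - 2*y^2 + 3*x + y

First, deg p = 2.
Then, against the integer gridlines: one y-axis crossing is at y = 0; one x-axis crossing is at x = 0.
Finally, the integer polynomial consistent with all of this is the stated p.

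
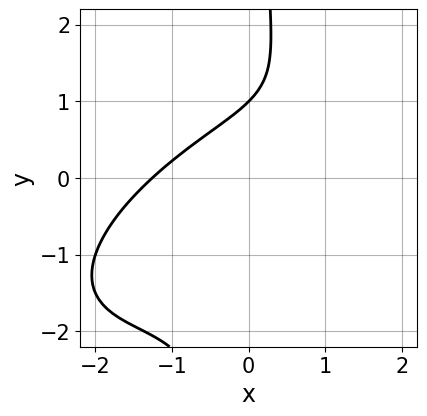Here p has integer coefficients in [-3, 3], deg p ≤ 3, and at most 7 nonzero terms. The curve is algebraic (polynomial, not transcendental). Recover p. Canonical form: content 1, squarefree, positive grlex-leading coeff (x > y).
1. Degree: no degree-2 curve has this shape, so deg p = 3.
2. Checking where it meets the axes: it meets the y-axis at y = 1 (among the integer gridlines).
3. Fitting integer coefficients to these (and the overall shape) gives p.

x^3 - 2*x^2*y + 2*x*y^2 - 2*y + 2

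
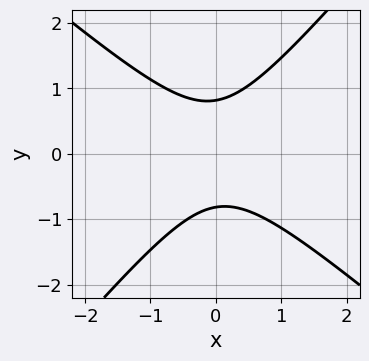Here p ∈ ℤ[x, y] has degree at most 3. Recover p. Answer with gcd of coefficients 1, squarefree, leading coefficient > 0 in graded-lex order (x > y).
3*x^2 + x*y - 3*y^2 + 2

(a) Degree: no degree-1 curve has this shape, so deg p = 2.
(b) Checking where it meets the axes: no x-intercept at any integer in the box.
(c) These observations pin down the coefficients.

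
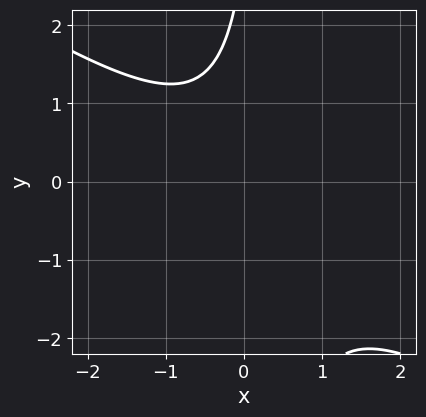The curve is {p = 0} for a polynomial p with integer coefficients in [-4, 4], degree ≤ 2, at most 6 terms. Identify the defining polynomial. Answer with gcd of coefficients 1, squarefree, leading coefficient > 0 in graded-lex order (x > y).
2*x^2 + 3*x*y - y + 3

(a) deg p = 2.
(b) Checking where it meets the axes: no y-intercept at any integer in the box; it misses every integer gridline on the x-axis.
(c) Together with the visible shape, these determine p as stated.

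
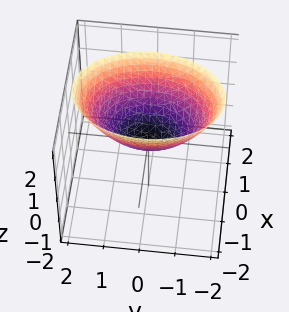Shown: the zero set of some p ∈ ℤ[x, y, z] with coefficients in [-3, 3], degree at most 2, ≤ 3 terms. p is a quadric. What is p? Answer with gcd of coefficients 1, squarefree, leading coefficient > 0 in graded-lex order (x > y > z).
deg p = 2.
Symmetries: mirror symmetry y ↦ −y ⇒ only even powers of y; it's symmetric under x → −x, forcing even powers of x.
Against the integer gridlines: it crosses the z-axis at the gridline z = 0; it meets the x-axis at x = 0 (among the integer gridlines).
Fitting integer coefficients to these (and the overall shape) gives p.

2*x^2 + y^2 - 2*z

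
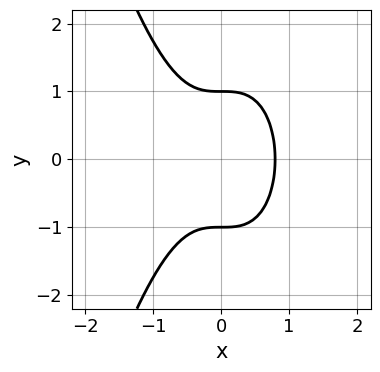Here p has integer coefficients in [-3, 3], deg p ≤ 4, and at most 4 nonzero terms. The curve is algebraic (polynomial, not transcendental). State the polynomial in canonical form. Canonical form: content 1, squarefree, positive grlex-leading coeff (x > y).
2*x^3 + y^2 - 1

1. Degree: a generic line meets the curve in up to 3 points, so deg p = 3.
2. Symmetries: it's symmetric under y → −y, forcing even powers of y.
3. Against the integer gridlines: among the integer gridlines, it crosses the y-axis at y ∈ {-1, 1}.
4. Solving for integer coefficients yields p as stated.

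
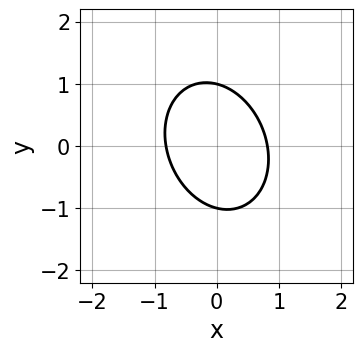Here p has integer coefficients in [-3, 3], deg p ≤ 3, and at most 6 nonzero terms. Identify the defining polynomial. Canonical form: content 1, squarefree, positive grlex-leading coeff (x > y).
1. The degree is 2 — the shape is more complex than any degree-1 curve.
2. Checking where it meets the axes: the y-axis gridline crossings are at y ∈ {-1, 1}.
3. Together with the visible shape, these determine p as stated.

3*x^2 + x*y + 2*y^2 - 2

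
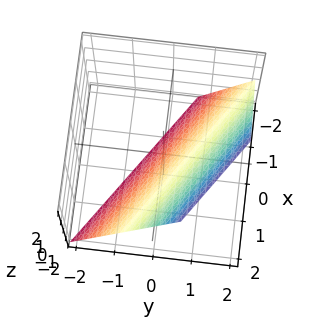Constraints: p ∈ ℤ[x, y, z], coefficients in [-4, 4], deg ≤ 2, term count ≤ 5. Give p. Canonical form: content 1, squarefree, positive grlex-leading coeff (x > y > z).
2*x + 3*y - 2*z - 2

First, degree: every cross-section is a straight line — this is a plane, so deg p = 1.
Then, reading off the gridlines: it crosses the x-axis at the gridline x = 1; it crosses the z-axis at the gridline z = -1.
Finally, together with the visible shape, these determine p as stated.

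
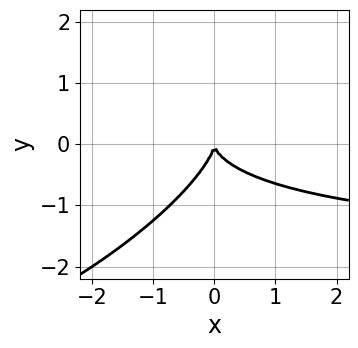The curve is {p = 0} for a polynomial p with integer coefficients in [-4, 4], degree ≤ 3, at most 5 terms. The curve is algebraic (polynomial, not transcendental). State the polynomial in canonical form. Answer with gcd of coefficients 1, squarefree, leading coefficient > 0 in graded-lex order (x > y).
(a) deg p = 3. A generic line meets the curve in up to 3 points.
(b) Reading off the gridlines: it crosses the y-axis at the gridline y = 0; it meets the x-axis at x = 0 (among the integer gridlines).
(c) Solving for integer coefficients yields p as stated.

x^2*y - 2*x*y^2 + 2*y^3 + 2*x^2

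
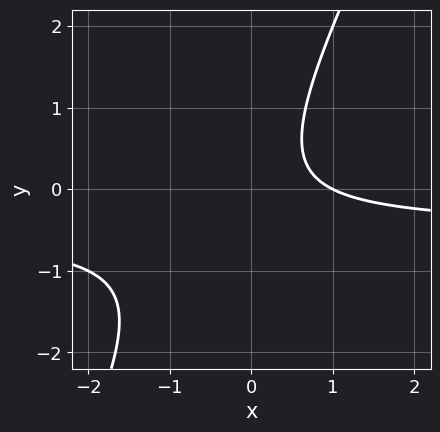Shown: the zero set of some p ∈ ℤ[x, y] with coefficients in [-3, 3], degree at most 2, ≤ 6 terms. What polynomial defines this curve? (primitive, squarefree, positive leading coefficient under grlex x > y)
(a) Degree: the shape is more complex than any degree-1 curve, so deg p = 2.
(b) Checking where it meets the axes: it misses every integer gridline on the y-axis; one x-axis crossing is at x = 1.
(c) Fitting integer coefficients to these (and the overall shape) gives p.

2*x*y - y^2 + x - 1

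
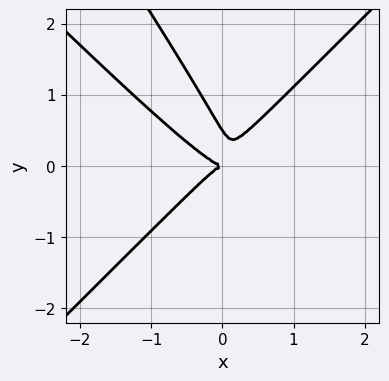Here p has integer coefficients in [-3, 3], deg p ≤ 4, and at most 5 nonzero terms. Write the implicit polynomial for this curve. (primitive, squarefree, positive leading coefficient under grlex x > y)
1. deg p = 3. The shape is more complex than any degree-2 curve.
2. From the visible intercepts: one y-axis crossing is at y = 0; it crosses the x-axis at the gridline x = 0.
3. These observations pin down the coefficients.

3*x^3 + 2*x^2*y - 3*x*y^2 - 2*y^3 + y^2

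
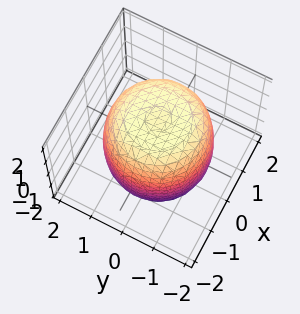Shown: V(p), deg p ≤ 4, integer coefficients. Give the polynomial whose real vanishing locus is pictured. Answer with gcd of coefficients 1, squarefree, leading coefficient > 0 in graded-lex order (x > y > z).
(a) deg p = 4. No degree-3 surface has this shape.
(b) Symmetry: the surface is invariant under rotation about z: p = q(x² + y², z).
(c) From the visible intercepts: a circular section at z = -1 has radius between 1 and 2.
(d) Putting this together gives p.

x^4 + 2*x^2*y^2 + y^4 - x^2 - y^2 + z^2 - 3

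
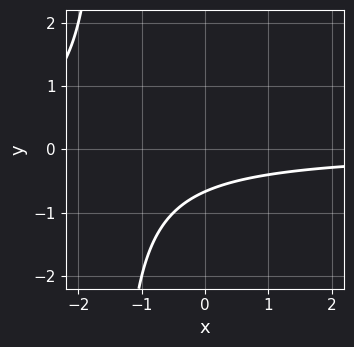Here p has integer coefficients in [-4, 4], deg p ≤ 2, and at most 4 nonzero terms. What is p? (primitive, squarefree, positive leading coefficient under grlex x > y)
deg p = 2. The shape is more complex than any degree-1 curve.
From the axis intercepts and sections: the curve avoids every integer x-axis point in the box.
Assembling these constraints gives the stated polynomial.

2*x*y + 3*y + 2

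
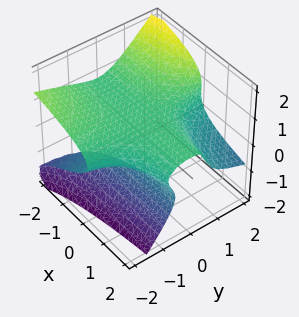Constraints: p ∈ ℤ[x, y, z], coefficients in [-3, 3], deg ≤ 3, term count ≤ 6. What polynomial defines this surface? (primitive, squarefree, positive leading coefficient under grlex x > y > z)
(a) deg p = 3.
(b) Against the integer gridlines: the surface avoids every integer x-axis point in the box; the surface avoids every integer y-axis point in the box.
(c) The integer polynomial consistent with all of this is the stated p.

x*y^2 - 3*y*z^2 + 3*z^3 + 2*y*z - 1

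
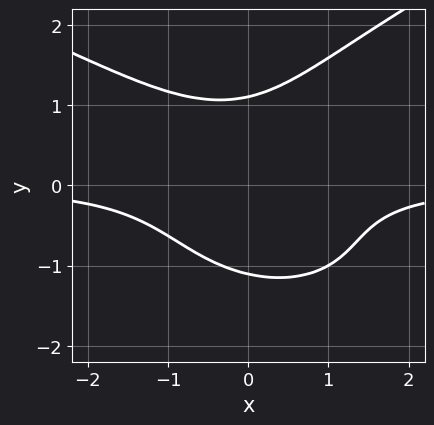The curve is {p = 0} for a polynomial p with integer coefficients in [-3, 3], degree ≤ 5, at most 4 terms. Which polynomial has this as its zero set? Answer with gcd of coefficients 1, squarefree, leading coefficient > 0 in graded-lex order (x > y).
2*y^4 - 3*x^2*y - 2*x*y^2 - 3

1. The degree is 4 — a generic line meets the curve in up to 4 points.
2. Checking where it meets the axes: it misses every integer gridline on the x-axis.
3. Putting this together gives p.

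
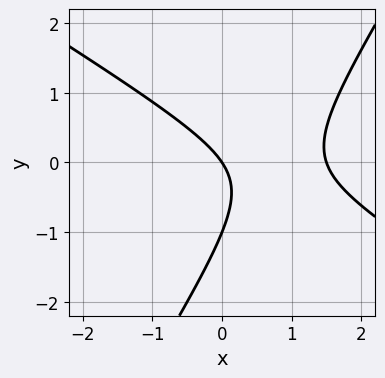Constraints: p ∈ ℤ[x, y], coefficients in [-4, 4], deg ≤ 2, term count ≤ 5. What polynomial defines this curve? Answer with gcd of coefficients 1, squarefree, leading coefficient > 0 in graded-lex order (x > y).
2*x^2 + 2*x*y - 2*y^2 - 3*x - 2*y

Degree: a generic line meets the curve in up to 2 points, so deg p = 2.
Reading off the gridlines: it meets the x-axis at x = 0 (among the integer gridlines); the y-axis gridline crossings are at y ∈ {-1, 0}.
Fitting integer coefficients to these (and the overall shape) gives p.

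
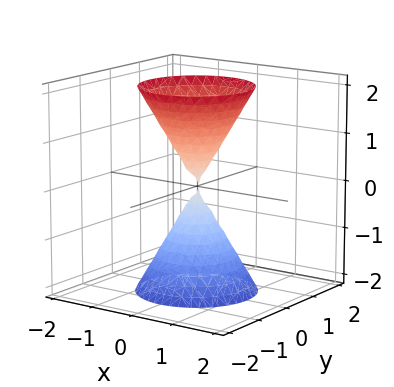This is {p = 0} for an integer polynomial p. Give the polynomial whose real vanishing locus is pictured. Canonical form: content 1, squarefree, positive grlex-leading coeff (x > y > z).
3*x^2 + 3*y^2 - z^2

I count 2 distinct pieces. They look like related sheets of one shape, so recover p as a whole.
deg p = 2. Two nappes meeting at a single point; a quadric.
Symmetries: it's symmetric under z → −z, forcing even powers of z; every cross-section ⟂ z is a circle, so x, y appear only via x² + y².
Observable constraints: a circular section at z = 1 has radius between 0 and 1; one z-axis crossing is at z = 0.
These observations pin down the coefficients.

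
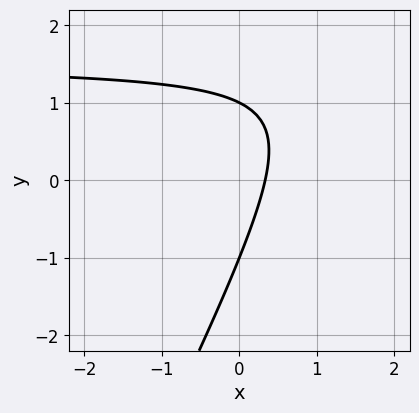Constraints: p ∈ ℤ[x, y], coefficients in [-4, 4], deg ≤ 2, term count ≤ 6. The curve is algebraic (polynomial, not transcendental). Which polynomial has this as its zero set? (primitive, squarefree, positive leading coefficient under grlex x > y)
2*x*y - y^2 - 3*x + 1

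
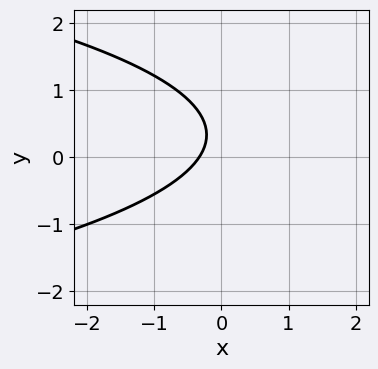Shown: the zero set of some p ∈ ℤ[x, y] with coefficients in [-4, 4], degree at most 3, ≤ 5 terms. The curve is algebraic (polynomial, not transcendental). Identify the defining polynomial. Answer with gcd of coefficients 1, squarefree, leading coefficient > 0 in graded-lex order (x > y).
Degree: a generic line meets the curve in up to 2 points, so deg p = 2.
Observable constraints: it misses every integer gridline on the y-axis.
Together with the visible shape, these determine p as stated.

3*y^2 + 3*x - 2*y + 1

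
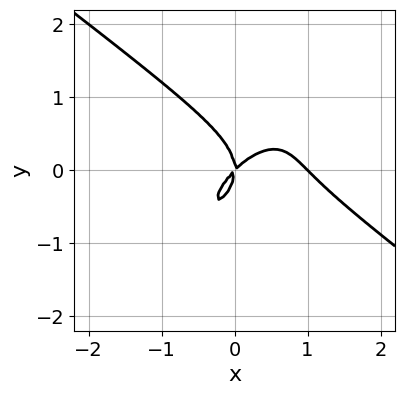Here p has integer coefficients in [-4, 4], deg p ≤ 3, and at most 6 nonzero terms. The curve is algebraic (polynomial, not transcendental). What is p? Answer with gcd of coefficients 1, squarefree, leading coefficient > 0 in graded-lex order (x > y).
x^3 - x*y^2 + y^3 - x^2 + x*y

First, degree: no degree-2 curve has this shape, so deg p = 3.
Next, observable constraints: the x-axis gridline crossings are at x ∈ {0, 1}; one y-axis crossing is at y = 0.
Finally, the integer polynomial consistent with all of this is the stated p.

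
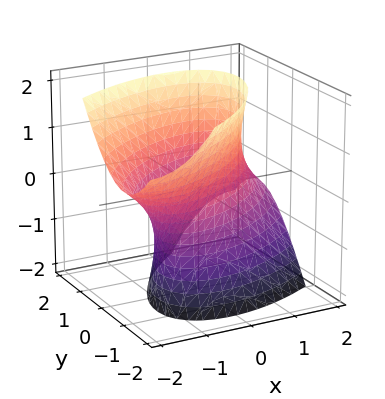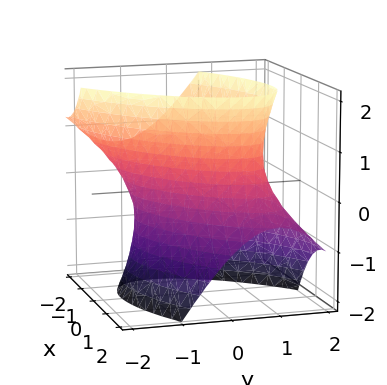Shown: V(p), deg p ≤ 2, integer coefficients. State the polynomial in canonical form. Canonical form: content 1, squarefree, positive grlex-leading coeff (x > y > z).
(a) Degree: a generic line meets the surface in up to 2 points, so deg p = 2.
(b) Observable constraints: the surface avoids every integer z-axis point in the box; among the integer gridlines, it crosses the y-axis at y ∈ {-1, 1}.
(c) Assembling these constraints gives the stated polynomial.

2*x^2 - 3*x*y + 2*x*z + 3*y^2 - z^2 - 3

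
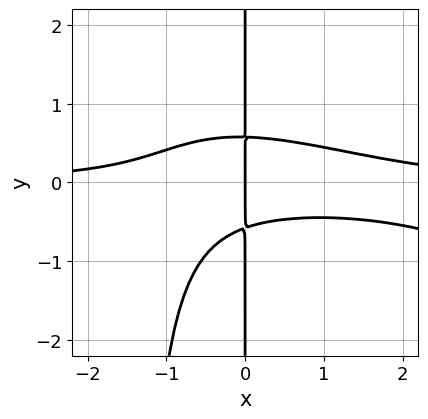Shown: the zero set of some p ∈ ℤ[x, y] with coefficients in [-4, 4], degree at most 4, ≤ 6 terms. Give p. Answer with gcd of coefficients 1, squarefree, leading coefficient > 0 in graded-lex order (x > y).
x^3*y + 2*x^2*y^2 - x^2*y + 3*x*y^2 - x

First, degree: no degree-3 curve has this shape, so deg p = 4.
Next, observable constraints: every point of the y-axis in the box is on the curve; it crosses the x-axis at the gridline x = 0.
Finally, these observations pin down the coefficients.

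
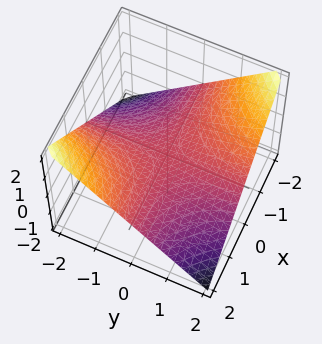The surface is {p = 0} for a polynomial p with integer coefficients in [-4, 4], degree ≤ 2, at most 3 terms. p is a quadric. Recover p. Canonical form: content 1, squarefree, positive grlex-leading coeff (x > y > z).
The degree is 2 — a saddle surface; a quadric.
From the visible intercepts: one z-axis crossing is at z = 0; every point of the x-axis in the box is on the surface; the visible y-axis segment lies entirely on the surface.
Fitting integer coefficients to these (and the overall shape) gives p.

x*y + 2*z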